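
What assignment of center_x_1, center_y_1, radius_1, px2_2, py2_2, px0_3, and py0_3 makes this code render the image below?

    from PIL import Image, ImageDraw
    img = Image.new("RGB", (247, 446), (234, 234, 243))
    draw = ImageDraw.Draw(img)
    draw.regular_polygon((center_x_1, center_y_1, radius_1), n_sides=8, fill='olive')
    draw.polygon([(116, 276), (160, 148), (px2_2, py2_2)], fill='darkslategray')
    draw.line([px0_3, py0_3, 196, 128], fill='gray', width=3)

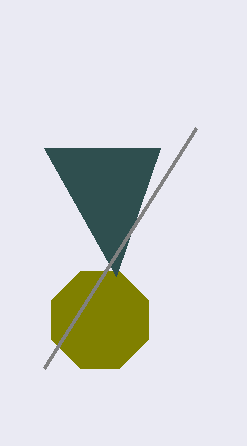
center_x_1 = 100, center_y_1 = 320, radius_1 = 52, px2_2 = 44, py2_2 = 148, px0_3 = 44, py0_3 = 368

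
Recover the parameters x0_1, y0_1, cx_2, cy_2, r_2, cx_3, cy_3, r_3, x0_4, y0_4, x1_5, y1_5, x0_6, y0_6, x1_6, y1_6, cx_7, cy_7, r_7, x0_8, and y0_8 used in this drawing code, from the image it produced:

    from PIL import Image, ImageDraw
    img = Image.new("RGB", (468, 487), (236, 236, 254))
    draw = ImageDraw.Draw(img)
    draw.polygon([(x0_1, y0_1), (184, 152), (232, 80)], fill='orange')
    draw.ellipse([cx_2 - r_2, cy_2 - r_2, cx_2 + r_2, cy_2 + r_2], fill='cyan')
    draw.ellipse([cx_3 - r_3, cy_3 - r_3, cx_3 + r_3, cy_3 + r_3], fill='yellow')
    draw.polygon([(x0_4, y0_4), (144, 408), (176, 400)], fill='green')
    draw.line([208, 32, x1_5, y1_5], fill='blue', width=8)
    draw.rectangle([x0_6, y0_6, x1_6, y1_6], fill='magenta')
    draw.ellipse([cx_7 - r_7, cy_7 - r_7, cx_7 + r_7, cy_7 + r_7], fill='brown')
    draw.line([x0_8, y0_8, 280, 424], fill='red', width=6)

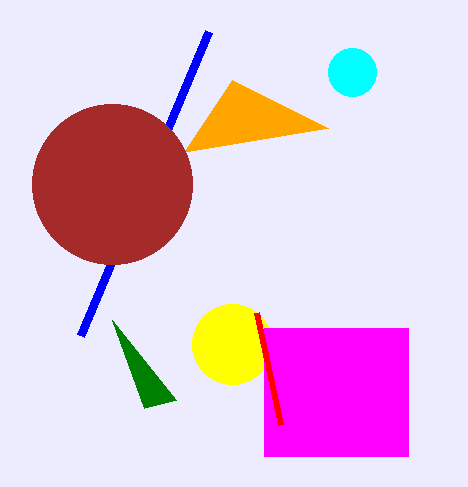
x0_1 = 328, y0_1 = 128, cx_2 = 352, cy_2 = 72, r_2 = 24, cx_3 = 232, cy_3 = 344, r_3 = 40, x0_4 = 112, y0_4 = 320, x1_5 = 80, y1_5 = 336, x0_6 = 264, y0_6 = 328, x1_6 = 408, y1_6 = 456, cx_7 = 112, cy_7 = 184, r_7 = 80, x0_8 = 256, y0_8 = 312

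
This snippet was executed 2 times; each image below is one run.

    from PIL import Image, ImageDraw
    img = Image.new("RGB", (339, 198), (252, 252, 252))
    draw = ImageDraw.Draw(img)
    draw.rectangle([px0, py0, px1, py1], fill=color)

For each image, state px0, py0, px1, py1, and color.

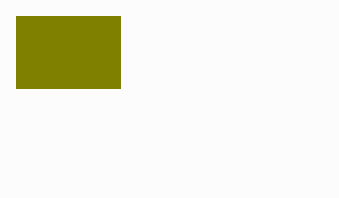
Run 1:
px0 = 16, py0 = 16, px1 = 120, py1 = 88, color = 'olive'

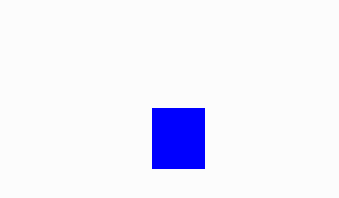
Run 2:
px0 = 152, py0 = 108, px1 = 204, py1 = 168, color = 'blue'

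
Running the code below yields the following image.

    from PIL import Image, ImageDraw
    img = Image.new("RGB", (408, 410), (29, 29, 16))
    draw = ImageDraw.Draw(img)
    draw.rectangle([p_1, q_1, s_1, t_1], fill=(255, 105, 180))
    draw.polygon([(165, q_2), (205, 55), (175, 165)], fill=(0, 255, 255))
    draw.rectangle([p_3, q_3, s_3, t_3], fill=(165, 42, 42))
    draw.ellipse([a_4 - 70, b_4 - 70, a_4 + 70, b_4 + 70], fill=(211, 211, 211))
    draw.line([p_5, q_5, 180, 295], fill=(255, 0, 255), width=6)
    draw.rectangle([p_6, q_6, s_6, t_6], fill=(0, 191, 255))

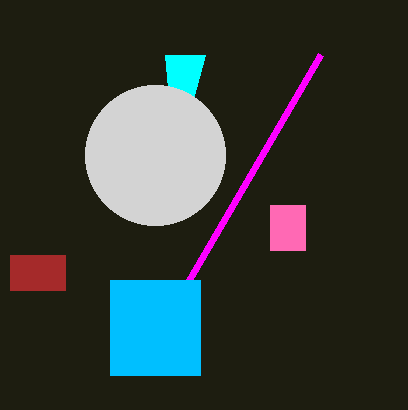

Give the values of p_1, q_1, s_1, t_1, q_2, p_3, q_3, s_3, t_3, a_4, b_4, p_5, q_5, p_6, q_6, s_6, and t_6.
p_1 = 270
q_1 = 205
s_1 = 305
t_1 = 250
q_2 = 55
p_3 = 10
q_3 = 255
s_3 = 65
t_3 = 290
a_4 = 155
b_4 = 155
p_5 = 320
q_5 = 55
p_6 = 110
q_6 = 280
s_6 = 200
t_6 = 375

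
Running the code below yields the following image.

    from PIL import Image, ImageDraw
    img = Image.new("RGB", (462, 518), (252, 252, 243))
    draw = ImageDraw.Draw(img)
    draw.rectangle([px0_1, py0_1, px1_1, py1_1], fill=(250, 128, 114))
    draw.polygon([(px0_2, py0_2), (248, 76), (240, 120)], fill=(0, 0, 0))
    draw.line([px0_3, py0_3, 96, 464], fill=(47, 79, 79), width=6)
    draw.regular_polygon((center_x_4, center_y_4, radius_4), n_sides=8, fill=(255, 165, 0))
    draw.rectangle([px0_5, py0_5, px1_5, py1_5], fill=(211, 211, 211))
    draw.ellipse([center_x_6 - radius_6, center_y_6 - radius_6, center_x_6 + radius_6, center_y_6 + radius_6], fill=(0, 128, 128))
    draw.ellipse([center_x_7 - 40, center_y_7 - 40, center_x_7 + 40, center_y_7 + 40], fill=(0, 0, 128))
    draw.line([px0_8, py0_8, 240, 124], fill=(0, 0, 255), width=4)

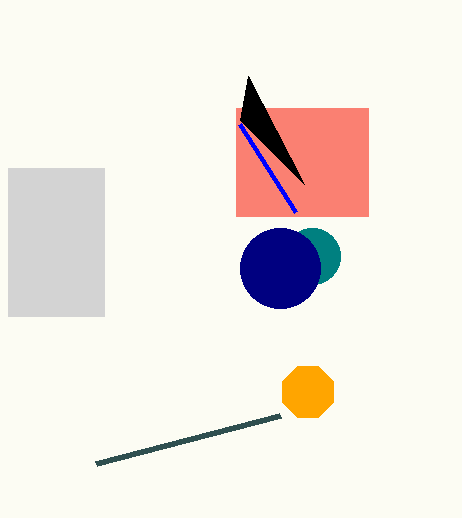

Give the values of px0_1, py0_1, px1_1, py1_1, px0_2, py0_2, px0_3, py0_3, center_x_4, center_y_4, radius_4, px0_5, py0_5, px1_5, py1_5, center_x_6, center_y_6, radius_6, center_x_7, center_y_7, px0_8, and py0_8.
px0_1 = 236
py0_1 = 108
px1_1 = 368
py1_1 = 216
px0_2 = 304
py0_2 = 184
px0_3 = 280
py0_3 = 416
center_x_4 = 308
center_y_4 = 392
radius_4 = 28
px0_5 = 8
py0_5 = 168
px1_5 = 104
py1_5 = 316
center_x_6 = 312
center_y_6 = 256
radius_6 = 28
center_x_7 = 280
center_y_7 = 268
px0_8 = 296
py0_8 = 212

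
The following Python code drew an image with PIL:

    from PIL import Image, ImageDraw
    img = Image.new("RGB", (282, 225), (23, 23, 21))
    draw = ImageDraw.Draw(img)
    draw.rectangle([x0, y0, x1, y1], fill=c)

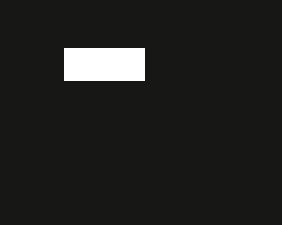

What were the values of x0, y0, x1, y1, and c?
x0 = 64, y0 = 48, x1 = 144, y1 = 80, c = 'white'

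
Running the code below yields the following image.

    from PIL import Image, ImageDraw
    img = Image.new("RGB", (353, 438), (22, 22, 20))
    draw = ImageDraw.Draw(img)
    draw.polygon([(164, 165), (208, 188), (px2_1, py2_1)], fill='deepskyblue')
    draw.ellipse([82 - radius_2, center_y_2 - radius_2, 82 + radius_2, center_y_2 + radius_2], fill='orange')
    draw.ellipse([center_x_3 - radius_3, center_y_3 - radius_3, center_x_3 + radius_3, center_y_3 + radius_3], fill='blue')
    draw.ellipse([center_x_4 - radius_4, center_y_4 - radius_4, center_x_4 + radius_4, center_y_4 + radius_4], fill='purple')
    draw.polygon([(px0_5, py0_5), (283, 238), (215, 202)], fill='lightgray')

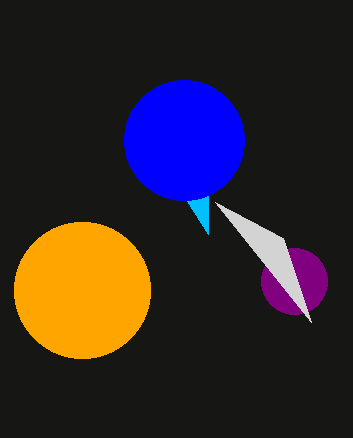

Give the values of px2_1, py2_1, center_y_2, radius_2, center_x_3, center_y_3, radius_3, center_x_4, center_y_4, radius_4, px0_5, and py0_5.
px2_1 = 208
py2_1 = 234
center_y_2 = 290
radius_2 = 68
center_x_3 = 184
center_y_3 = 140
radius_3 = 60
center_x_4 = 294
center_y_4 = 281
radius_4 = 33
px0_5 = 311
py0_5 = 322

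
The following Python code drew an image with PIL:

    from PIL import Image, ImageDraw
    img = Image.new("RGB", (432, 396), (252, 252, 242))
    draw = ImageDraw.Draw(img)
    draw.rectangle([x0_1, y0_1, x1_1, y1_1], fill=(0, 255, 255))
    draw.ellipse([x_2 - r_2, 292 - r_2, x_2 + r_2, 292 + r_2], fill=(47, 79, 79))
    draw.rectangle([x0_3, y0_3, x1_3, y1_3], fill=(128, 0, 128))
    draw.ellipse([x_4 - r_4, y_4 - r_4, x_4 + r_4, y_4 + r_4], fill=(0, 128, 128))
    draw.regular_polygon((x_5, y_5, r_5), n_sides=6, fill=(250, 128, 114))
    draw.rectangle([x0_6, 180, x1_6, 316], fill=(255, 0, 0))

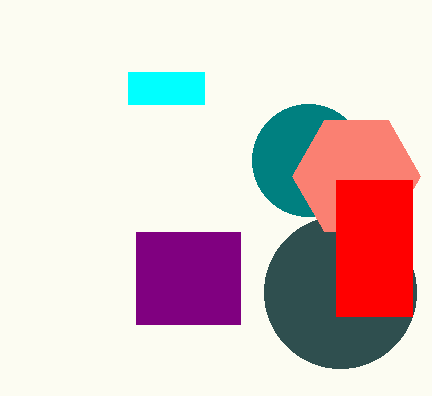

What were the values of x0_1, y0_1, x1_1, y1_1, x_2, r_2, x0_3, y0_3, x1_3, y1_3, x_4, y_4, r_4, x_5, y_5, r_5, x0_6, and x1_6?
x0_1 = 128
y0_1 = 72
x1_1 = 204
y1_1 = 104
x_2 = 340
r_2 = 76
x0_3 = 136
y0_3 = 232
x1_3 = 240
y1_3 = 324
x_4 = 308
y_4 = 160
r_4 = 56
x_5 = 356
y_5 = 176
r_5 = 64
x0_6 = 336
x1_6 = 412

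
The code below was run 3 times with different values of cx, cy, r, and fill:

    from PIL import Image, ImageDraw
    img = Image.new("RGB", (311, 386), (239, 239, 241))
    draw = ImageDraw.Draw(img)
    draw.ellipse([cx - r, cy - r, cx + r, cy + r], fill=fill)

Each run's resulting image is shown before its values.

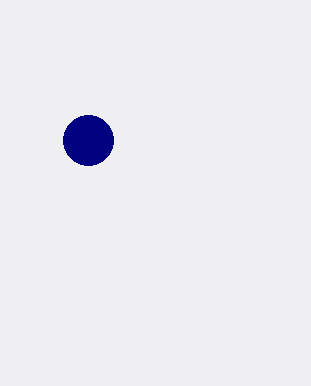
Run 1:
cx = 88; cy = 140; r = 25; fill = 'navy'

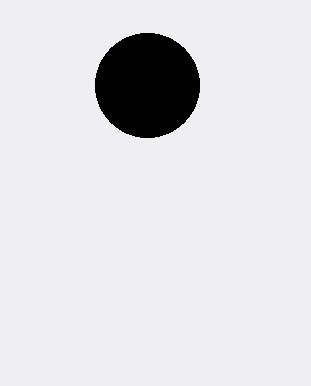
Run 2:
cx = 147; cy = 85; r = 52; fill = 'black'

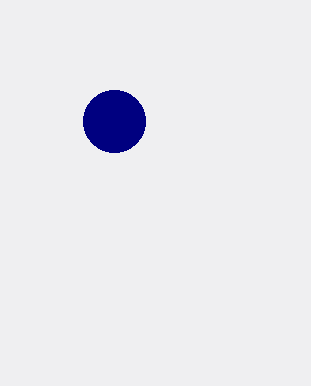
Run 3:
cx = 114; cy = 121; r = 31; fill = 'navy'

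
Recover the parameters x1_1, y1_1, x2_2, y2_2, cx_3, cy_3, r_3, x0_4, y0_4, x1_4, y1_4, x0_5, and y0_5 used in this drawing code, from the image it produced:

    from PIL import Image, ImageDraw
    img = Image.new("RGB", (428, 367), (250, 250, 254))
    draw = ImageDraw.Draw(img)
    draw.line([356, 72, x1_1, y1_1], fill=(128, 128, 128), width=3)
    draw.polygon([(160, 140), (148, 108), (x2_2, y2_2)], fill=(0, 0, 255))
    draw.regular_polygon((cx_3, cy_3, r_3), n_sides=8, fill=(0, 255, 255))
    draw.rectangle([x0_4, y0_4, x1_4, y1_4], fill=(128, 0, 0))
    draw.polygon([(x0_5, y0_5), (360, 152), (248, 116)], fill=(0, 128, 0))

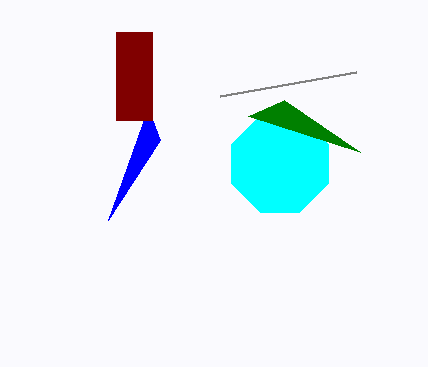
x1_1 = 220, y1_1 = 96, x2_2 = 108, y2_2 = 220, cx_3 = 280, cy_3 = 164, r_3 = 52, x0_4 = 116, y0_4 = 32, x1_4 = 152, y1_4 = 120, x0_5 = 284, y0_5 = 100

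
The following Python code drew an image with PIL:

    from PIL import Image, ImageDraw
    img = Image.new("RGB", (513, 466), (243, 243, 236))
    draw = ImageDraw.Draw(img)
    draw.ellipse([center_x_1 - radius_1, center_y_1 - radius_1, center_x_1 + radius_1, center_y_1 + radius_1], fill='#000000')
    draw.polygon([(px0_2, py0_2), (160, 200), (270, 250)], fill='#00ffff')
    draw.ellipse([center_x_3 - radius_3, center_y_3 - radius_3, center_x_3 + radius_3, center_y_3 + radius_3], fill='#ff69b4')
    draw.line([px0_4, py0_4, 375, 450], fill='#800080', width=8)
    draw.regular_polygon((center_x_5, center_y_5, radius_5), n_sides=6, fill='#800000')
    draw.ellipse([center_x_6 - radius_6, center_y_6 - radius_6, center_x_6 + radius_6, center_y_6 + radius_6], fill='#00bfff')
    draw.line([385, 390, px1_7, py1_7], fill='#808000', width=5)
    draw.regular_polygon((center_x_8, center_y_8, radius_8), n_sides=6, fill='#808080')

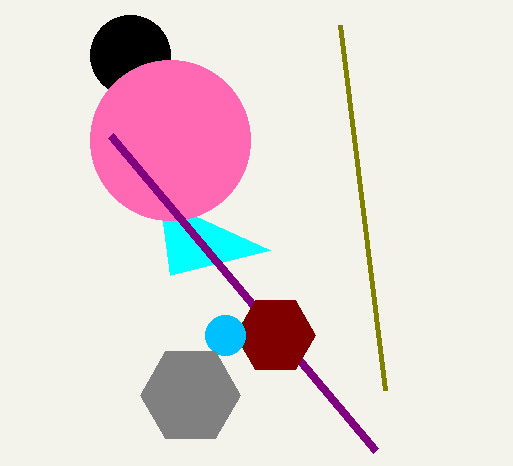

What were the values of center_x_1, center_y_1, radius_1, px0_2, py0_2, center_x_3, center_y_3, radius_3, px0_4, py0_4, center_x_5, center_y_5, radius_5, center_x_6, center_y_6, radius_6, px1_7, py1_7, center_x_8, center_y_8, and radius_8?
center_x_1 = 130; center_y_1 = 55; radius_1 = 40; px0_2 = 170; py0_2 = 275; center_x_3 = 170; center_y_3 = 140; radius_3 = 80; px0_4 = 110; py0_4 = 135; center_x_5 = 275; center_y_5 = 335; radius_5 = 40; center_x_6 = 225; center_y_6 = 335; radius_6 = 20; px1_7 = 340; py1_7 = 25; center_x_8 = 190; center_y_8 = 395; radius_8 = 50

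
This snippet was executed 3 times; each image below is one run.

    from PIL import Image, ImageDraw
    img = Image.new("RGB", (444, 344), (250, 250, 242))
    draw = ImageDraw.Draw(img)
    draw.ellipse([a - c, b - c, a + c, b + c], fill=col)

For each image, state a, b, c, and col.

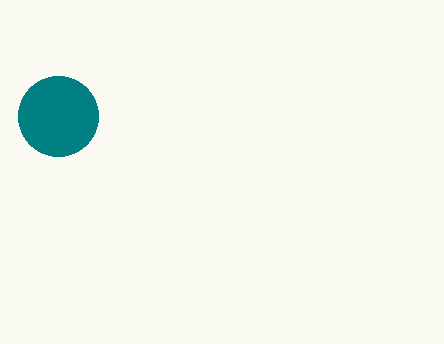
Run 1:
a = 58
b = 116
c = 40
col = 'teal'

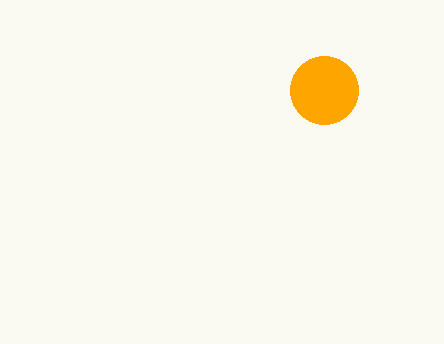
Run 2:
a = 324, b = 90, c = 34, col = 'orange'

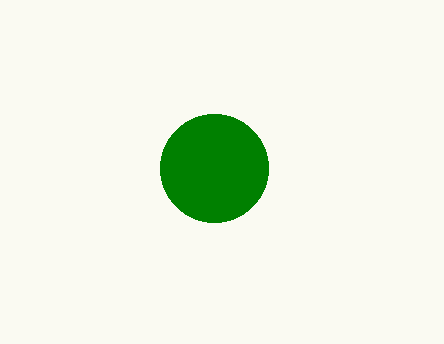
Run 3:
a = 214, b = 168, c = 54, col = 'green'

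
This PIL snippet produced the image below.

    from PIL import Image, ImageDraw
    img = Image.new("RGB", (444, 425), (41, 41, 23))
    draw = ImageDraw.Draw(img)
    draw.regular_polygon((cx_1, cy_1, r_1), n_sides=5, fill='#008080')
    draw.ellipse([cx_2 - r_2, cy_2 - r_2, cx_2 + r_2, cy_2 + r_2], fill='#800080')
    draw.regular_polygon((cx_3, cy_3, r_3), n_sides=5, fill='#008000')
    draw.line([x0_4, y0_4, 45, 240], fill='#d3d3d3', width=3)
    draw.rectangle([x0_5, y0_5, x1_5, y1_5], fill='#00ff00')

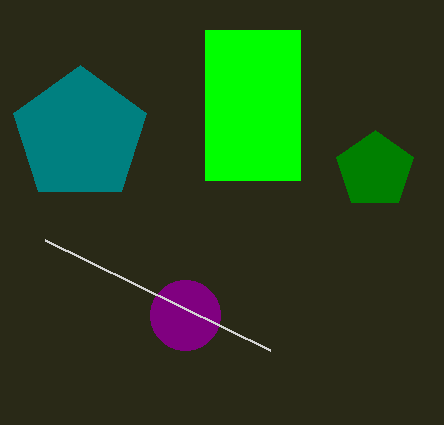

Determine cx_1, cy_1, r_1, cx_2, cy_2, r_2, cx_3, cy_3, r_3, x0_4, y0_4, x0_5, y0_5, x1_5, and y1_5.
cx_1 = 80
cy_1 = 135
r_1 = 70
cx_2 = 185
cy_2 = 315
r_2 = 35
cx_3 = 375
cy_3 = 170
r_3 = 40
x0_4 = 270
y0_4 = 350
x0_5 = 205
y0_5 = 30
x1_5 = 300
y1_5 = 180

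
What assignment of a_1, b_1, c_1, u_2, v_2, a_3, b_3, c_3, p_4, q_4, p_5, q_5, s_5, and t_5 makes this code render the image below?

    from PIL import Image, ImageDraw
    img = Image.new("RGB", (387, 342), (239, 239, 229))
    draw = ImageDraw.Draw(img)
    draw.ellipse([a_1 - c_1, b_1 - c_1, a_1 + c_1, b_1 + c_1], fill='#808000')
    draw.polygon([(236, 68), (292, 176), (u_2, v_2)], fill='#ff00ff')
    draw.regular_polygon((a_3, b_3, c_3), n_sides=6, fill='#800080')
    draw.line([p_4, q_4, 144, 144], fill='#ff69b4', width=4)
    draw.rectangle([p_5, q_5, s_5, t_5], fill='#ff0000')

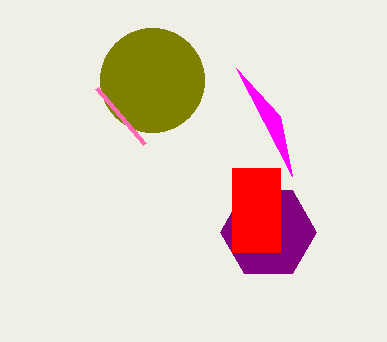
a_1 = 152
b_1 = 80
c_1 = 52
u_2 = 280
v_2 = 116
a_3 = 268
b_3 = 232
c_3 = 48
p_4 = 96
q_4 = 88
p_5 = 232
q_5 = 168
s_5 = 280
t_5 = 252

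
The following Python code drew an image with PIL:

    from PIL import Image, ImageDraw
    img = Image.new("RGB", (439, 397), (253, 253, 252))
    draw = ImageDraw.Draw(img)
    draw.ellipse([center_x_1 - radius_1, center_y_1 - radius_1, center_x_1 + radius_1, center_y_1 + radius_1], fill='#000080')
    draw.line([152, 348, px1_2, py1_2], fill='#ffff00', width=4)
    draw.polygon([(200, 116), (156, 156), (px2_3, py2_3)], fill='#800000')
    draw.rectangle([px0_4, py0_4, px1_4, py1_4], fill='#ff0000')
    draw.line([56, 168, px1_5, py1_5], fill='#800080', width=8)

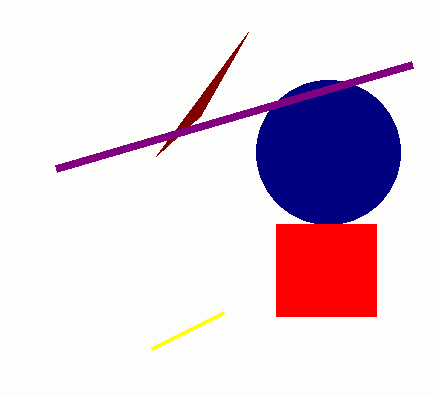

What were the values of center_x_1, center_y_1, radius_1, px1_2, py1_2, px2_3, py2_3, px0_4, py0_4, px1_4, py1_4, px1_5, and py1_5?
center_x_1 = 328; center_y_1 = 152; radius_1 = 72; px1_2 = 224; py1_2 = 312; px2_3 = 248; py2_3 = 32; px0_4 = 276; py0_4 = 224; px1_4 = 376; py1_4 = 316; px1_5 = 412; py1_5 = 64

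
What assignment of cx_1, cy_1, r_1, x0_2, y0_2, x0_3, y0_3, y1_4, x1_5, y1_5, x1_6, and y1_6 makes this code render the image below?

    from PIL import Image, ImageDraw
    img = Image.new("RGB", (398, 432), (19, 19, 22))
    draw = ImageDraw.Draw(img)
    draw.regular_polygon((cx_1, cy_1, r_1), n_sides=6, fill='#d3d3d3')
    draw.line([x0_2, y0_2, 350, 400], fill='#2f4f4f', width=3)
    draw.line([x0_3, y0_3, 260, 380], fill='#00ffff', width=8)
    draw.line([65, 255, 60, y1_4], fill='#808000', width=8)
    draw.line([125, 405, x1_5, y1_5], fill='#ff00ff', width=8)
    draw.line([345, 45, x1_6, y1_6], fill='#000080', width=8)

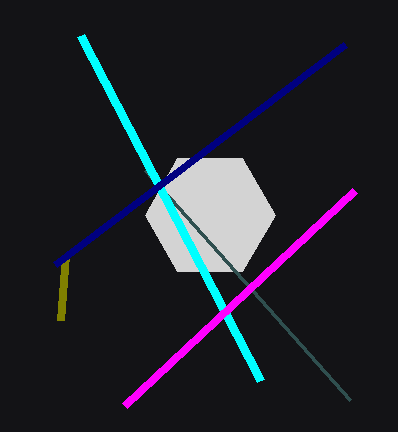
cx_1 = 210, cy_1 = 215, r_1 = 65, x0_2 = 145, y0_2 = 170, x0_3 = 80, y0_3 = 35, y1_4 = 320, x1_5 = 355, y1_5 = 190, x1_6 = 55, y1_6 = 265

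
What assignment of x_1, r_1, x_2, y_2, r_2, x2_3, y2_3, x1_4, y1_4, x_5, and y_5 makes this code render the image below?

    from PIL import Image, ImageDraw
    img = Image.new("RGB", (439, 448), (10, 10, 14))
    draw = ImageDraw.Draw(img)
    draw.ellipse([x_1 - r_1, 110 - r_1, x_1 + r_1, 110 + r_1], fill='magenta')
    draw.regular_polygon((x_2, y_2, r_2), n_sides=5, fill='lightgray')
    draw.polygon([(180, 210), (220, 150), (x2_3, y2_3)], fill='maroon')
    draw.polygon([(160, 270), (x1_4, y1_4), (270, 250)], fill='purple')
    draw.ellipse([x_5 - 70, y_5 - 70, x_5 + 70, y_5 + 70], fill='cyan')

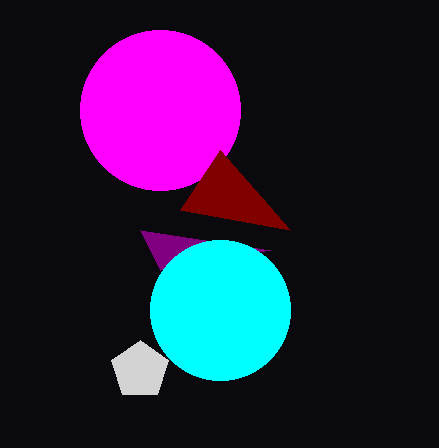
x_1 = 160, r_1 = 80, x_2 = 140, y_2 = 370, r_2 = 30, x2_3 = 290, y2_3 = 230, x1_4 = 140, y1_4 = 230, x_5 = 220, y_5 = 310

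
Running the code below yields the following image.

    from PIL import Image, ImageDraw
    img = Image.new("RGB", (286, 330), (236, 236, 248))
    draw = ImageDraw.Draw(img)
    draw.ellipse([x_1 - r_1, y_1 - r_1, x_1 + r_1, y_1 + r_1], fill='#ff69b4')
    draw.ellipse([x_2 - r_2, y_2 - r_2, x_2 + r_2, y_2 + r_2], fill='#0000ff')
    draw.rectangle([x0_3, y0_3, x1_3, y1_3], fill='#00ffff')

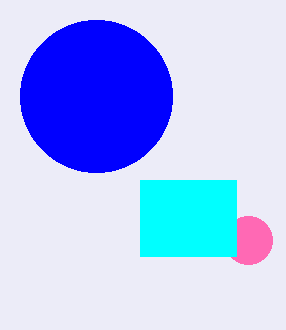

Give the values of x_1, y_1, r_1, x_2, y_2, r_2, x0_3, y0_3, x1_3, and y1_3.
x_1 = 248, y_1 = 240, r_1 = 24, x_2 = 96, y_2 = 96, r_2 = 76, x0_3 = 140, y0_3 = 180, x1_3 = 236, y1_3 = 256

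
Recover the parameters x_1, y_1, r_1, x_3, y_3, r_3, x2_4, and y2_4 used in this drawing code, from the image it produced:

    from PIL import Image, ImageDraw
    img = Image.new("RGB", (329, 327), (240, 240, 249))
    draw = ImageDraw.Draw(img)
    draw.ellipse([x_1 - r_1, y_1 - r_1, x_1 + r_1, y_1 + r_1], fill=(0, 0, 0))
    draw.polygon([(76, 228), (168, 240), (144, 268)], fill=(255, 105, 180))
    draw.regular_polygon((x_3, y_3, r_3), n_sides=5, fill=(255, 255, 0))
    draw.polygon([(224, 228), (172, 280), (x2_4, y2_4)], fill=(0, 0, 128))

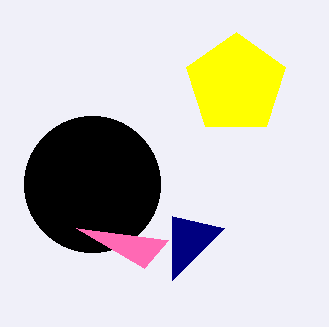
x_1 = 92, y_1 = 184, r_1 = 68, x_3 = 236, y_3 = 84, r_3 = 52, x2_4 = 172, y2_4 = 216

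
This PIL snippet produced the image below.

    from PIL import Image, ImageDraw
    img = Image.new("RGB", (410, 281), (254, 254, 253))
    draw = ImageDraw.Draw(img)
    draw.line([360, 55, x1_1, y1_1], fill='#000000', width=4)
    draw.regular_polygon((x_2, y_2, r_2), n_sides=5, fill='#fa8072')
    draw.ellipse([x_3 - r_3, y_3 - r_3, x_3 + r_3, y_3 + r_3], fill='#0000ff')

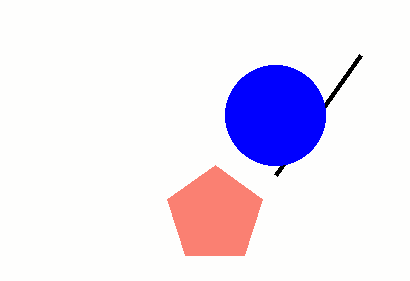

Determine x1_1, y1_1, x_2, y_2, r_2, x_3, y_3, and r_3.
x1_1 = 275, y1_1 = 175, x_2 = 215, y_2 = 215, r_2 = 50, x_3 = 275, y_3 = 115, r_3 = 50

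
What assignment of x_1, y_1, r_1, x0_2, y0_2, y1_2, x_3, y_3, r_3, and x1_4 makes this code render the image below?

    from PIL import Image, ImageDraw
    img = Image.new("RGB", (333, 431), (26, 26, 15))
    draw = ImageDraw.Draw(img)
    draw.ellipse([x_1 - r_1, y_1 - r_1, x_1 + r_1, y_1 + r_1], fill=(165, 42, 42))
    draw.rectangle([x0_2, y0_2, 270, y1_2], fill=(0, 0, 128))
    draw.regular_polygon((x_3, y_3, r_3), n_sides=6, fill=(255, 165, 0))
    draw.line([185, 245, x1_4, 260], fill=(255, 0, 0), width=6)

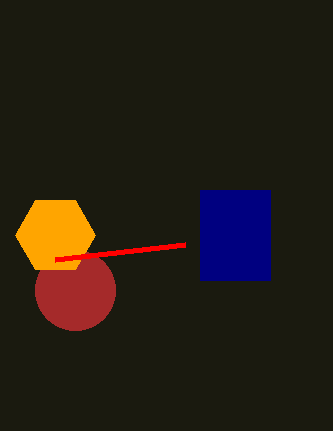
x_1 = 75
y_1 = 290
r_1 = 40
x0_2 = 200
y0_2 = 190
y1_2 = 280
x_3 = 55
y_3 = 235
r_3 = 40
x1_4 = 55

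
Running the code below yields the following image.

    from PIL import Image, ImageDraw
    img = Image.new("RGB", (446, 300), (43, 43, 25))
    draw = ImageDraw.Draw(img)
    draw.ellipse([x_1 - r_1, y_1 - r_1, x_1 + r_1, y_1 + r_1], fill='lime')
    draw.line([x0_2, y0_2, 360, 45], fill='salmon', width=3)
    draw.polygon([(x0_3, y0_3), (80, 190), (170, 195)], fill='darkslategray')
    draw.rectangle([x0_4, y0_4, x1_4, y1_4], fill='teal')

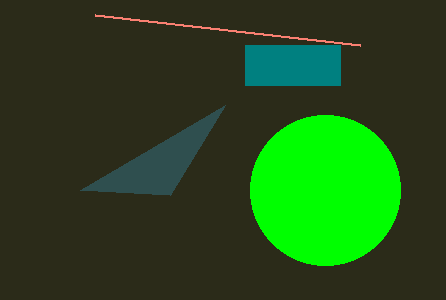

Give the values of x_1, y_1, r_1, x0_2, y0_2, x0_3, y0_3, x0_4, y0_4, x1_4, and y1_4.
x_1 = 325, y_1 = 190, r_1 = 75, x0_2 = 95, y0_2 = 15, x0_3 = 225, y0_3 = 105, x0_4 = 245, y0_4 = 45, x1_4 = 340, y1_4 = 85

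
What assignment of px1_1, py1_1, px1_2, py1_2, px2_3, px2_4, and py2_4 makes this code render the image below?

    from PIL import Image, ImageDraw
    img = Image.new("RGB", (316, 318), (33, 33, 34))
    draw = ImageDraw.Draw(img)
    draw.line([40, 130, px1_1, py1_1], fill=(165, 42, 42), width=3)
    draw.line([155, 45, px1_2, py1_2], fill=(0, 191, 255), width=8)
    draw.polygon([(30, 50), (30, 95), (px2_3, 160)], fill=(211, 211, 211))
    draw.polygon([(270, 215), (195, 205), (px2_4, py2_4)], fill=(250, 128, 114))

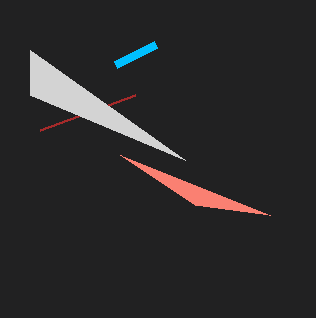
px1_1 = 135; py1_1 = 95; px1_2 = 115; py1_2 = 65; px2_3 = 185; px2_4 = 120; py2_4 = 155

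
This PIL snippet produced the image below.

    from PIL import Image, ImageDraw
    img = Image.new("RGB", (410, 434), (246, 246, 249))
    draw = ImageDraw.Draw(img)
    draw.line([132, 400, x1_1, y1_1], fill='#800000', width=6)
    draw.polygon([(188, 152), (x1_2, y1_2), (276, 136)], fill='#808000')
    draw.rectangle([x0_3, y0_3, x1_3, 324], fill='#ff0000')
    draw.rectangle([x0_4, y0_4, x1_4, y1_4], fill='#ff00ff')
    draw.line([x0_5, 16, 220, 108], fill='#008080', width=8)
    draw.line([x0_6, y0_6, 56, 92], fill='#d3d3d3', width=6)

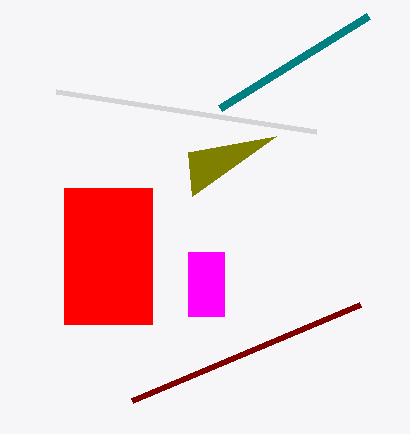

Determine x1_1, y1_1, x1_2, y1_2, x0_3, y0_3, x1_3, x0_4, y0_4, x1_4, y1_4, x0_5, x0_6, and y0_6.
x1_1 = 360
y1_1 = 304
x1_2 = 192
y1_2 = 196
x0_3 = 64
y0_3 = 188
x1_3 = 152
x0_4 = 188
y0_4 = 252
x1_4 = 224
y1_4 = 316
x0_5 = 368
x0_6 = 316
y0_6 = 132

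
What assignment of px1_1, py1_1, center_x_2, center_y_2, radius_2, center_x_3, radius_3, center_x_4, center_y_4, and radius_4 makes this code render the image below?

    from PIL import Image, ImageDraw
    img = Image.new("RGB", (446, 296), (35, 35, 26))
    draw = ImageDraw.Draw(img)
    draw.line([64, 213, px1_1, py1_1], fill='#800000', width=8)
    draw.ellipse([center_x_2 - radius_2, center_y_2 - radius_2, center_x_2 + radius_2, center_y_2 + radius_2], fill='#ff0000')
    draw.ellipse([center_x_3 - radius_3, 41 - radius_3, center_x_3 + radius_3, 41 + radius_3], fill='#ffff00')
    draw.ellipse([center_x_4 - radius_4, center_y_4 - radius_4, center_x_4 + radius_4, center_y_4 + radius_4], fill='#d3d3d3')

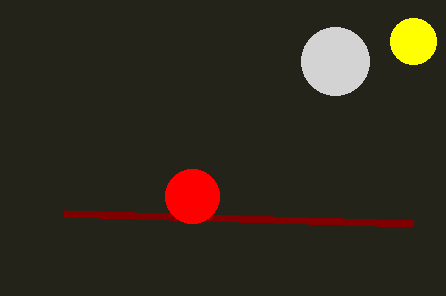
px1_1 = 413; py1_1 = 223; center_x_2 = 192; center_y_2 = 196; radius_2 = 27; center_x_3 = 413; radius_3 = 23; center_x_4 = 335; center_y_4 = 61; radius_4 = 34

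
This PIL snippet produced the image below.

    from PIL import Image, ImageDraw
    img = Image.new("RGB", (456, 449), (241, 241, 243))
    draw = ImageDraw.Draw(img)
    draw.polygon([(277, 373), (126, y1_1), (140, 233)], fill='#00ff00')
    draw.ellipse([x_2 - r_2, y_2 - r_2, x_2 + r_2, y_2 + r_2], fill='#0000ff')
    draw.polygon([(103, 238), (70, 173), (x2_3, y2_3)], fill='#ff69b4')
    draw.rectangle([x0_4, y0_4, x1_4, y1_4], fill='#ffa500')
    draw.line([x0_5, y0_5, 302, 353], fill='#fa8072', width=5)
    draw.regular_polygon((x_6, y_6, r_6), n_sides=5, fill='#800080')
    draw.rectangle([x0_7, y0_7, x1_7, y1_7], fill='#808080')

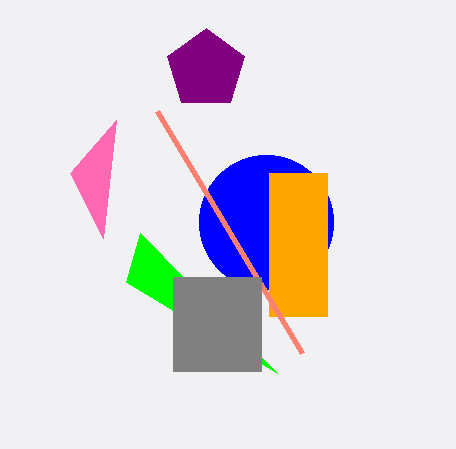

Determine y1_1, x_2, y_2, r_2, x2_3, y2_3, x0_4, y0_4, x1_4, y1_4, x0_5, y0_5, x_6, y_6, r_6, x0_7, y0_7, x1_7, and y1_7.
y1_1 = 282, x_2 = 266, y_2 = 222, r_2 = 67, x2_3 = 116, y2_3 = 120, x0_4 = 269, y0_4 = 173, x1_4 = 327, y1_4 = 316, x0_5 = 157, y0_5 = 111, x_6 = 206, y_6 = 69, r_6 = 41, x0_7 = 173, y0_7 = 277, x1_7 = 261, y1_7 = 371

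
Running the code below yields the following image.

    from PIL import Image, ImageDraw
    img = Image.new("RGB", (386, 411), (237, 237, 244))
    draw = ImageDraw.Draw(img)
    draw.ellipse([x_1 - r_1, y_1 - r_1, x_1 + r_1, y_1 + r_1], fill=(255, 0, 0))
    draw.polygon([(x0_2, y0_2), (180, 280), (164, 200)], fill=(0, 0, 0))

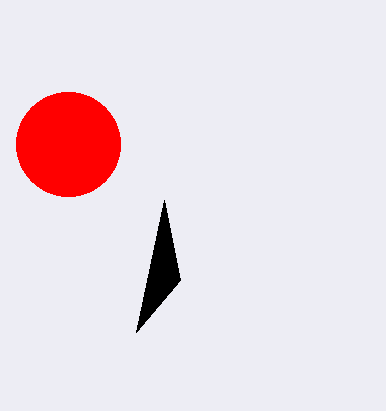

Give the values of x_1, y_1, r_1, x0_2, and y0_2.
x_1 = 68; y_1 = 144; r_1 = 52; x0_2 = 136; y0_2 = 332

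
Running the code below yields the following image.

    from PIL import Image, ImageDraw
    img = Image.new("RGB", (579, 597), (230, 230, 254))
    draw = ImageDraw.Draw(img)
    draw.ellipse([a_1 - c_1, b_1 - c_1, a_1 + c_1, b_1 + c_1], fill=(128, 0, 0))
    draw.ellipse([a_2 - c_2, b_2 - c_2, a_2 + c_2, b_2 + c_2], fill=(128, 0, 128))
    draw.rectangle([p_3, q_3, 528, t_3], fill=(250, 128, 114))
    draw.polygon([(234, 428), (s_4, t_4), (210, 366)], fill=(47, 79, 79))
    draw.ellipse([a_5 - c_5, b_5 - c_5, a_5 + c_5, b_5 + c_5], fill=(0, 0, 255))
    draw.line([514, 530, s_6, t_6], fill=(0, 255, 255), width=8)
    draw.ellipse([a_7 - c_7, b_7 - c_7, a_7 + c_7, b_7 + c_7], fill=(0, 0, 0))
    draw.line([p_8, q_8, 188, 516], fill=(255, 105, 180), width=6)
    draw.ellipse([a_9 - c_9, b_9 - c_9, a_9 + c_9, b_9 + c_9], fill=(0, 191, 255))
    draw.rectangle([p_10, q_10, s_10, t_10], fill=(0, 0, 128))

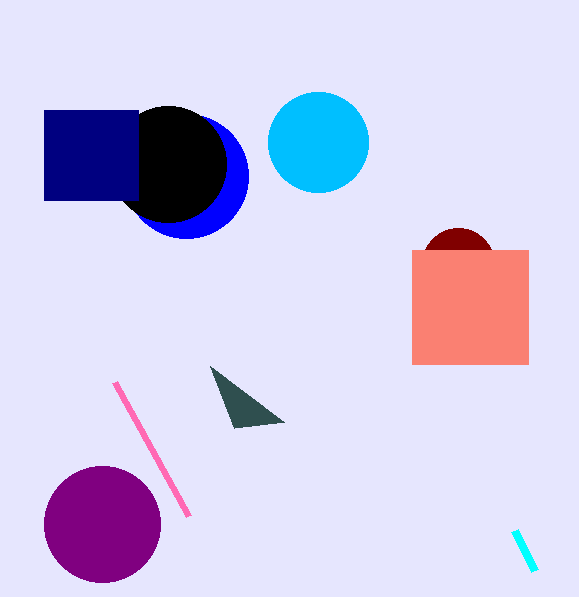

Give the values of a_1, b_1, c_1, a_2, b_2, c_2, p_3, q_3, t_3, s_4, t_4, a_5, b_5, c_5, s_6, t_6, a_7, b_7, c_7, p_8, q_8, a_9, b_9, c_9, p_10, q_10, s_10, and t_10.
a_1 = 458; b_1 = 264; c_1 = 36; a_2 = 102; b_2 = 524; c_2 = 58; p_3 = 412; q_3 = 250; t_3 = 364; s_4 = 284; t_4 = 422; a_5 = 186; b_5 = 176; c_5 = 62; s_6 = 534; t_6 = 570; a_7 = 168; b_7 = 164; c_7 = 58; p_8 = 114; q_8 = 382; a_9 = 318; b_9 = 142; c_9 = 50; p_10 = 44; q_10 = 110; s_10 = 138; t_10 = 200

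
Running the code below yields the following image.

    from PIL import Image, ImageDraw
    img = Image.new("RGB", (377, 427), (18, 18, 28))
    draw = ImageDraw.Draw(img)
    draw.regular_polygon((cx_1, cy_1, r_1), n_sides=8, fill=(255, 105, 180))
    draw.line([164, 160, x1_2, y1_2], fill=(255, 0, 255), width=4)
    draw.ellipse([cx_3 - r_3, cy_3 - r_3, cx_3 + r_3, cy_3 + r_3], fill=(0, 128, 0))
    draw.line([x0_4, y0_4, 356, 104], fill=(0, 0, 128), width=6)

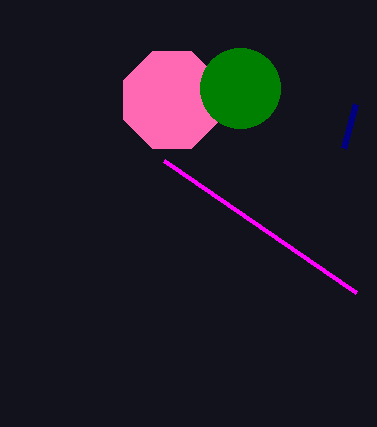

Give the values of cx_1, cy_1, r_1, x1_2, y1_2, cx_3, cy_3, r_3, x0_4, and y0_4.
cx_1 = 172
cy_1 = 100
r_1 = 52
x1_2 = 356
y1_2 = 292
cx_3 = 240
cy_3 = 88
r_3 = 40
x0_4 = 344
y0_4 = 148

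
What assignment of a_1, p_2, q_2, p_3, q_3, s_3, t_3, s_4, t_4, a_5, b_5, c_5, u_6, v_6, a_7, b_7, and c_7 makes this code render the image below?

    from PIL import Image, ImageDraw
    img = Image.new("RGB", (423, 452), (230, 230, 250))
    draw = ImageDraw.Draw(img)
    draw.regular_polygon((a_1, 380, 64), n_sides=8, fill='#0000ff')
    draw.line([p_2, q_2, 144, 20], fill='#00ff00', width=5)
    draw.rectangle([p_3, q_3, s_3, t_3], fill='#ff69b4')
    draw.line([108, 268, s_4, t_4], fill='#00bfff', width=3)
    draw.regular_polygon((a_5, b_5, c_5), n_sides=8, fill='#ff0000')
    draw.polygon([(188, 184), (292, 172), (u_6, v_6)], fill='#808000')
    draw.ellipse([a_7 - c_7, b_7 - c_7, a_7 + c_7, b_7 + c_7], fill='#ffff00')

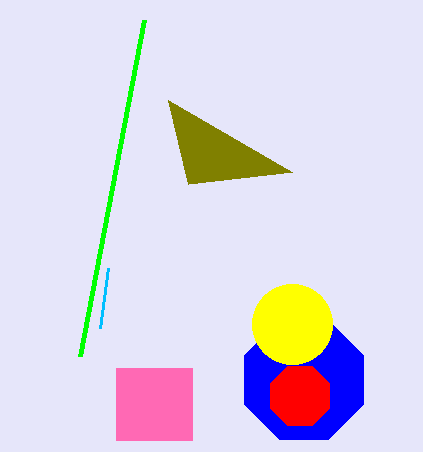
a_1 = 304, p_2 = 80, q_2 = 356, p_3 = 116, q_3 = 368, s_3 = 192, t_3 = 440, s_4 = 100, t_4 = 328, a_5 = 300, b_5 = 396, c_5 = 32, u_6 = 168, v_6 = 100, a_7 = 292, b_7 = 324, c_7 = 40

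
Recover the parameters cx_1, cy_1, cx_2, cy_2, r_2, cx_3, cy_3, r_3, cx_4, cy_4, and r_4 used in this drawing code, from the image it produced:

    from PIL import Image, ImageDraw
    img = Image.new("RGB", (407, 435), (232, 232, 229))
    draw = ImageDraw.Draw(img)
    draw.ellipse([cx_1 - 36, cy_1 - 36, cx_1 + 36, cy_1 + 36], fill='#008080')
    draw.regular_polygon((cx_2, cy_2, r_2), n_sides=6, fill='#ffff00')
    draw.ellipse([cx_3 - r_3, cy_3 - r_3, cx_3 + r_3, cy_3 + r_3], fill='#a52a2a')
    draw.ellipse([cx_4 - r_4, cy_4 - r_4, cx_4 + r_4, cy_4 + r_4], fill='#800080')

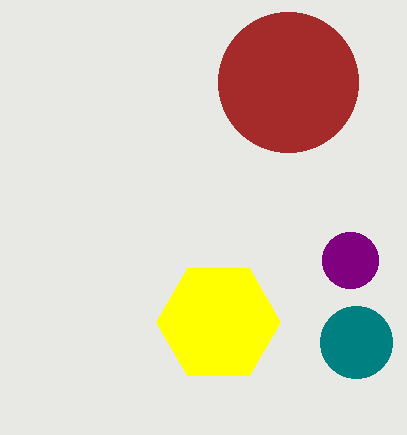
cx_1 = 356
cy_1 = 342
cx_2 = 218
cy_2 = 322
r_2 = 62
cx_3 = 288
cy_3 = 82
r_3 = 70
cx_4 = 350
cy_4 = 260
r_4 = 28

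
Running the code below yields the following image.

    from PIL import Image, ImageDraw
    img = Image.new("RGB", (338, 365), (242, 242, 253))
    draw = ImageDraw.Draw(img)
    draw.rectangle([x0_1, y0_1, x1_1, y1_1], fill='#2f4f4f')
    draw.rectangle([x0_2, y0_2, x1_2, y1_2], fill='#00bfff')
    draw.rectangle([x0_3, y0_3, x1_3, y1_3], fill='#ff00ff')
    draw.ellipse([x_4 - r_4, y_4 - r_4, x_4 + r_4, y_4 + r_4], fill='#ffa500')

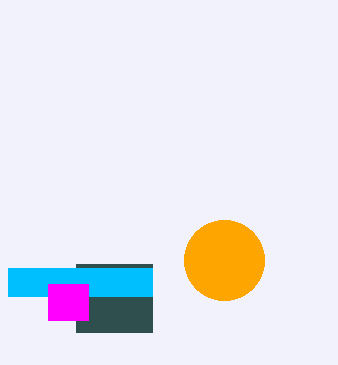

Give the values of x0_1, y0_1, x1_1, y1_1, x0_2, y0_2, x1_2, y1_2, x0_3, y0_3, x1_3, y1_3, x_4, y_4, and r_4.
x0_1 = 76; y0_1 = 264; x1_1 = 152; y1_1 = 332; x0_2 = 8; y0_2 = 268; x1_2 = 152; y1_2 = 296; x0_3 = 48; y0_3 = 284; x1_3 = 88; y1_3 = 320; x_4 = 224; y_4 = 260; r_4 = 40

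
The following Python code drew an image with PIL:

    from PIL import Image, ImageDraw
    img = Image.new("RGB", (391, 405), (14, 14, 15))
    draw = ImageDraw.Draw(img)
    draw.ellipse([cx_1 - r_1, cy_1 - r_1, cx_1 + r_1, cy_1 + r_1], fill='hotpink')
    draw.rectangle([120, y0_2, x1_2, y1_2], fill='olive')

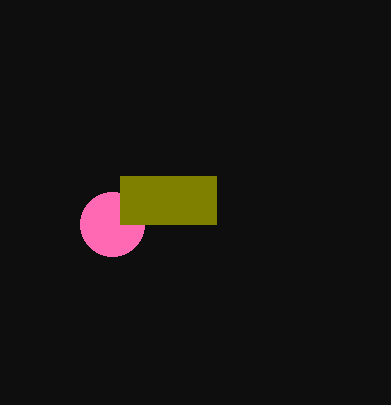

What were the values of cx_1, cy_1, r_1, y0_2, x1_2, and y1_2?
cx_1 = 112, cy_1 = 224, r_1 = 32, y0_2 = 176, x1_2 = 216, y1_2 = 224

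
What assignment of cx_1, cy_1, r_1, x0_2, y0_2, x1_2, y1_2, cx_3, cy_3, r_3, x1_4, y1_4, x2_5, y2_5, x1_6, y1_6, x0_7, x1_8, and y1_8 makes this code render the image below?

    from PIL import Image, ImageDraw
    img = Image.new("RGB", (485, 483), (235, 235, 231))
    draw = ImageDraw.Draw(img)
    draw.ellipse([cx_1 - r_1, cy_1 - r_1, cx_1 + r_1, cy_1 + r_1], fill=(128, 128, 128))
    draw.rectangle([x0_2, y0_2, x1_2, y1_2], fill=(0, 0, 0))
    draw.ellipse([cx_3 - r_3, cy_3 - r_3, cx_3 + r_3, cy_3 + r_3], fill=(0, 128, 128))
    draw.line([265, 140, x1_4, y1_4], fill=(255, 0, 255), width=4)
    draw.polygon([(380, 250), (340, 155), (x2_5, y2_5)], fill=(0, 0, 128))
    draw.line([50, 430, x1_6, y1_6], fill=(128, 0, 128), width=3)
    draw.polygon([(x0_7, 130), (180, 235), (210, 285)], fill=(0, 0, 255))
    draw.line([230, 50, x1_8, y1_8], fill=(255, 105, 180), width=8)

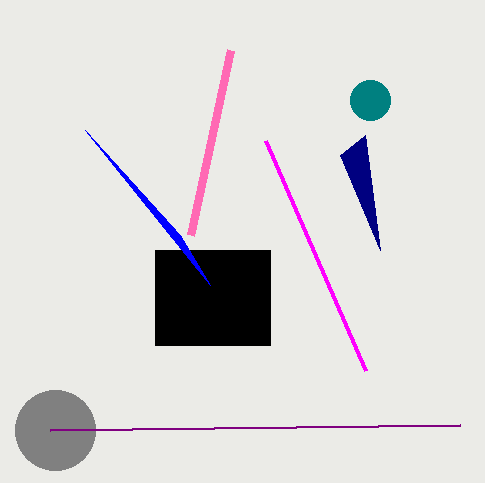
cx_1 = 55; cy_1 = 430; r_1 = 40; x0_2 = 155; y0_2 = 250; x1_2 = 270; y1_2 = 345; cx_3 = 370; cy_3 = 100; r_3 = 20; x1_4 = 365; y1_4 = 370; x2_5 = 365; y2_5 = 135; x1_6 = 460; y1_6 = 425; x0_7 = 85; x1_8 = 190; y1_8 = 235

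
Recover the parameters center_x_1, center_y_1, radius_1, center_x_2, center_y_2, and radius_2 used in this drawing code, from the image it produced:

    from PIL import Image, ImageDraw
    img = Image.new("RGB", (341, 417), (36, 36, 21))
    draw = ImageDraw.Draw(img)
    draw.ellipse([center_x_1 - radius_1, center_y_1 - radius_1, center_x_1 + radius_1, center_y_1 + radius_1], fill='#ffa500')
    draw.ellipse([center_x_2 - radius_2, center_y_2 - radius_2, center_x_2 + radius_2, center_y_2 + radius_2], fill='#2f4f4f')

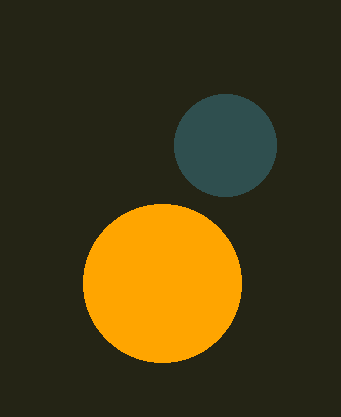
center_x_1 = 162; center_y_1 = 283; radius_1 = 79; center_x_2 = 225; center_y_2 = 145; radius_2 = 51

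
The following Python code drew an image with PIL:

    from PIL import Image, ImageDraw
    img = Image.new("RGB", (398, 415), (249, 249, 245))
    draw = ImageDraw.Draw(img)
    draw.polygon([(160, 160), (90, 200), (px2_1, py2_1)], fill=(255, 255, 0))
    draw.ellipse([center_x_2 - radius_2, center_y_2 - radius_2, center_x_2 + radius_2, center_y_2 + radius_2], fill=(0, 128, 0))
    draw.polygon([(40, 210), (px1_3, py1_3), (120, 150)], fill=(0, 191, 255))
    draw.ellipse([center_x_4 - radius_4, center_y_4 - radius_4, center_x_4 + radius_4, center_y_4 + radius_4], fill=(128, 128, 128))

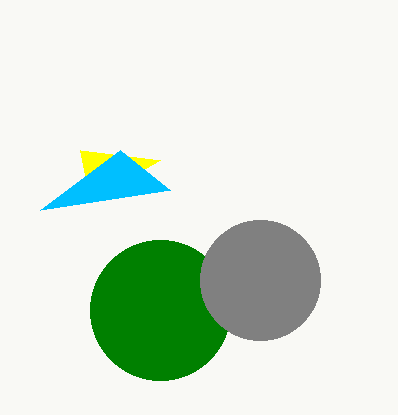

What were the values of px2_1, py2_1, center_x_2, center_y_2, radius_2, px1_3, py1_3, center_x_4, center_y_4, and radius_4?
px2_1 = 80, py2_1 = 150, center_x_2 = 160, center_y_2 = 310, radius_2 = 70, px1_3 = 170, py1_3 = 190, center_x_4 = 260, center_y_4 = 280, radius_4 = 60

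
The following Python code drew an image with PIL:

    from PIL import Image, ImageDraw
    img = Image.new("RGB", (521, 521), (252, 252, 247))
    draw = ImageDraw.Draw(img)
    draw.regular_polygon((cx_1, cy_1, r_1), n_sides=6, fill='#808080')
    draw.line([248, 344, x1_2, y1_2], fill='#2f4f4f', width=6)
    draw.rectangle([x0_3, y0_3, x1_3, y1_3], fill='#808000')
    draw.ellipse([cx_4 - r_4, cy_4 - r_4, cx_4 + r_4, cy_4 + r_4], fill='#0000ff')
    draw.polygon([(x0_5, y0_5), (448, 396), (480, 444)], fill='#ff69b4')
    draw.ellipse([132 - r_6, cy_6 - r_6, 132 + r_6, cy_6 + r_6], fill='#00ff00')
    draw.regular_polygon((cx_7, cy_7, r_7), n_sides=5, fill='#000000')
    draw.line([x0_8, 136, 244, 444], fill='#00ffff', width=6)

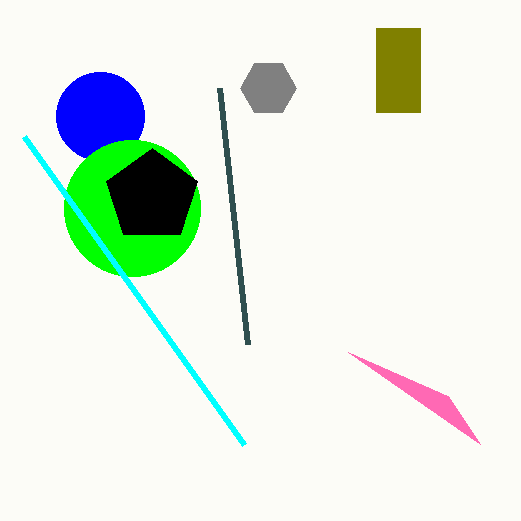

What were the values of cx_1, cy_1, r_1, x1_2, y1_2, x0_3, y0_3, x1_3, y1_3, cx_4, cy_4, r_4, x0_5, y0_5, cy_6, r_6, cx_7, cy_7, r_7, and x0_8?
cx_1 = 268, cy_1 = 88, r_1 = 28, x1_2 = 220, y1_2 = 88, x0_3 = 376, y0_3 = 28, x1_3 = 420, y1_3 = 112, cx_4 = 100, cy_4 = 116, r_4 = 44, x0_5 = 348, y0_5 = 352, cy_6 = 208, r_6 = 68, cx_7 = 152, cy_7 = 196, r_7 = 48, x0_8 = 24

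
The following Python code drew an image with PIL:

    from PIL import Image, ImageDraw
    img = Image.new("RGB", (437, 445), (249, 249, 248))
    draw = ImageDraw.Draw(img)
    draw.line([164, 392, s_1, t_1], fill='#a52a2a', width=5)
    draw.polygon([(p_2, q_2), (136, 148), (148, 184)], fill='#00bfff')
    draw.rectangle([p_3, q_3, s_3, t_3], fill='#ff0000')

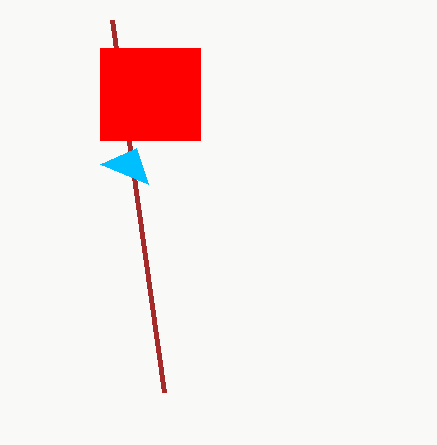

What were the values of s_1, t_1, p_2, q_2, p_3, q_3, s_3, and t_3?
s_1 = 112
t_1 = 20
p_2 = 100
q_2 = 164
p_3 = 100
q_3 = 48
s_3 = 200
t_3 = 140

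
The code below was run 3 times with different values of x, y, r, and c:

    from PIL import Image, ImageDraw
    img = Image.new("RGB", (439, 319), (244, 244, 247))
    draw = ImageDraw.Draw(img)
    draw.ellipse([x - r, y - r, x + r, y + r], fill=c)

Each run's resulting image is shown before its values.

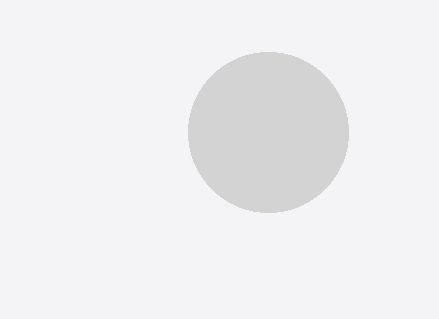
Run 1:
x = 268
y = 132
r = 80
c = 'lightgray'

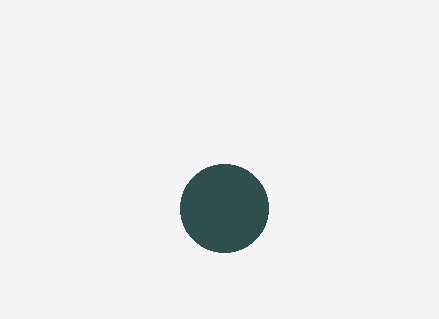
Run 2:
x = 224, y = 208, r = 44, c = 'darkslategray'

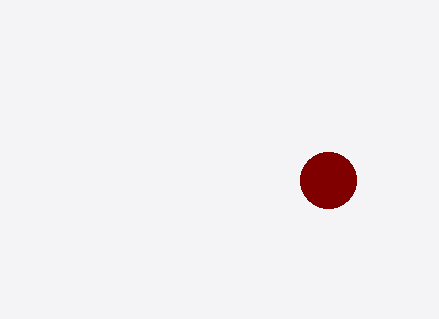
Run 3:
x = 328; y = 180; r = 28; c = 'maroon'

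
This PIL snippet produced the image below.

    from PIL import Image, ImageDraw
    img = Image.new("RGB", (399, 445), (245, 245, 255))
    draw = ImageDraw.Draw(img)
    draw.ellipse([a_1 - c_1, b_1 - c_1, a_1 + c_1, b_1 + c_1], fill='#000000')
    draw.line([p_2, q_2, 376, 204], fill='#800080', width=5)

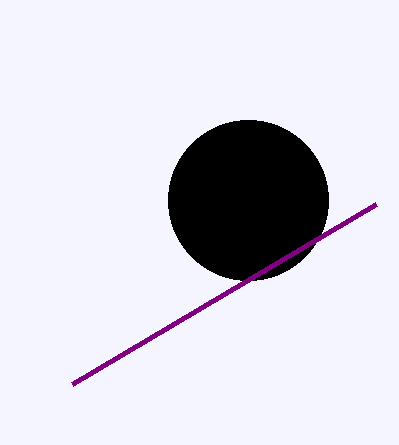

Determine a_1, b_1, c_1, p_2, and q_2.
a_1 = 248
b_1 = 200
c_1 = 80
p_2 = 72
q_2 = 384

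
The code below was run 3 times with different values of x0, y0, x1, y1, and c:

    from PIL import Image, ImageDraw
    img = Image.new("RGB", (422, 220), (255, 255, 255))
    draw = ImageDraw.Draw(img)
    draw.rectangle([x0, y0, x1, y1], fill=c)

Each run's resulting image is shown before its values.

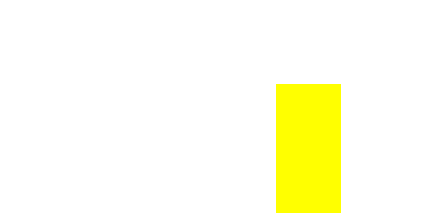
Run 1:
x0 = 276
y0 = 84
x1 = 340
y1 = 212
c = 'yellow'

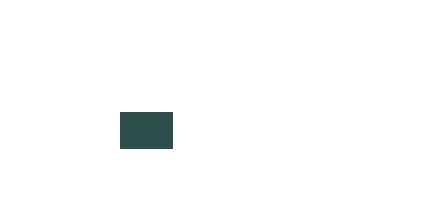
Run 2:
x0 = 120
y0 = 112
x1 = 172
y1 = 148
c = 'darkslategray'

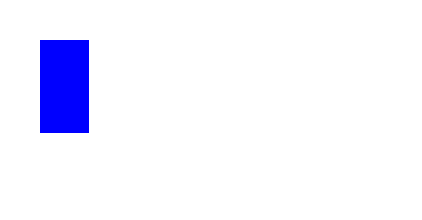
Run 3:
x0 = 40; y0 = 40; x1 = 88; y1 = 132; c = 'blue'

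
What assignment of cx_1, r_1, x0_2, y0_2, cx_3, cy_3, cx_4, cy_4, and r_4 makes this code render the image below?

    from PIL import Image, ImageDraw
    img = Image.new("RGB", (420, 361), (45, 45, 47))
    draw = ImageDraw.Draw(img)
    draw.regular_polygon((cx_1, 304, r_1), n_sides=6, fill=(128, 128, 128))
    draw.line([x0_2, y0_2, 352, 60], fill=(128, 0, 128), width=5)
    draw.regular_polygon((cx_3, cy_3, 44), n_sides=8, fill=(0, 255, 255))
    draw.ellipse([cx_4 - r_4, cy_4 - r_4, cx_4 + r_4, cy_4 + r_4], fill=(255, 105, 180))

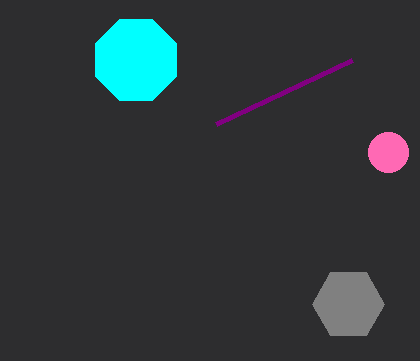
cx_1 = 348, r_1 = 36, x0_2 = 216, y0_2 = 124, cx_3 = 136, cy_3 = 60, cx_4 = 388, cy_4 = 152, r_4 = 20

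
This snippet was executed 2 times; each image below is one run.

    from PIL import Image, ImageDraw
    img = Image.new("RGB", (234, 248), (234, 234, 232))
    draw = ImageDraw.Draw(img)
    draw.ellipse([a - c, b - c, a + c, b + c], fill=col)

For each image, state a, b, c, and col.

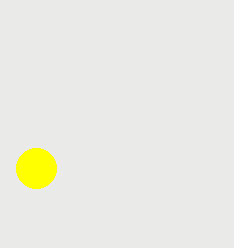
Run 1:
a = 36; b = 168; c = 20; col = 'yellow'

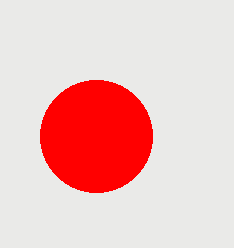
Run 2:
a = 96; b = 136; c = 56; col = 'red'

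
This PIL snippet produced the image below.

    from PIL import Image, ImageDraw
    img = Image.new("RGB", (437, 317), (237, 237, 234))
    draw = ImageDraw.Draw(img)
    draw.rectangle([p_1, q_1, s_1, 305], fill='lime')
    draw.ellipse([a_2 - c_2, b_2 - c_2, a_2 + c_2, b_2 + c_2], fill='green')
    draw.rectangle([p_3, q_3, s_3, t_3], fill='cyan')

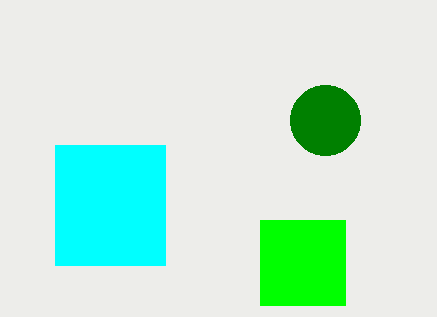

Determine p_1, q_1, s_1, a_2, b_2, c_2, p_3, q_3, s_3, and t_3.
p_1 = 260, q_1 = 220, s_1 = 345, a_2 = 325, b_2 = 120, c_2 = 35, p_3 = 55, q_3 = 145, s_3 = 165, t_3 = 265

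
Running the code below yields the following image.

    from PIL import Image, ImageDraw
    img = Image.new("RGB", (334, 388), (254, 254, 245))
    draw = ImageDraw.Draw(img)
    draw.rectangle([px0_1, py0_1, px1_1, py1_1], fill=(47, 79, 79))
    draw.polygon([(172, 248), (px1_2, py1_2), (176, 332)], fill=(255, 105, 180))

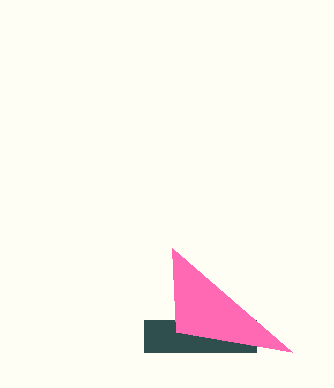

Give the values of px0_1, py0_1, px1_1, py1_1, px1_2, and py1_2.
px0_1 = 144, py0_1 = 320, px1_1 = 256, py1_1 = 352, px1_2 = 292, py1_2 = 352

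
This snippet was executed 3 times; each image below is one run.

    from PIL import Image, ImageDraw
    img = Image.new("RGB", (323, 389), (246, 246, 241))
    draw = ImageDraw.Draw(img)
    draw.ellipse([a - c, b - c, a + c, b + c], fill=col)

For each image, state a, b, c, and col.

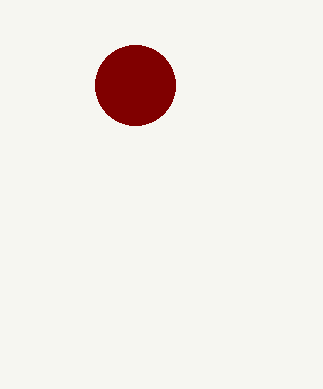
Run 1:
a = 135, b = 85, c = 40, col = 'maroon'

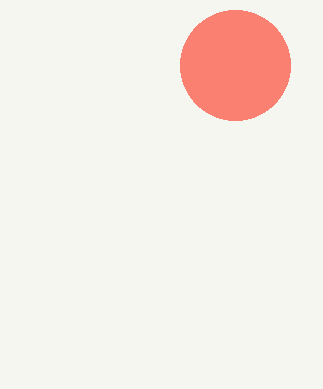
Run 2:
a = 235, b = 65, c = 55, col = 'salmon'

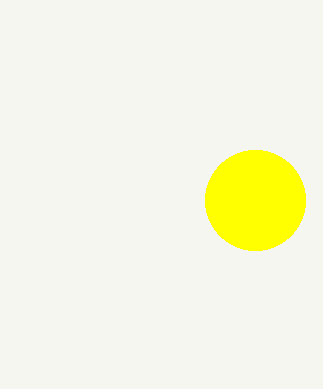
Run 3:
a = 255
b = 200
c = 50
col = 'yellow'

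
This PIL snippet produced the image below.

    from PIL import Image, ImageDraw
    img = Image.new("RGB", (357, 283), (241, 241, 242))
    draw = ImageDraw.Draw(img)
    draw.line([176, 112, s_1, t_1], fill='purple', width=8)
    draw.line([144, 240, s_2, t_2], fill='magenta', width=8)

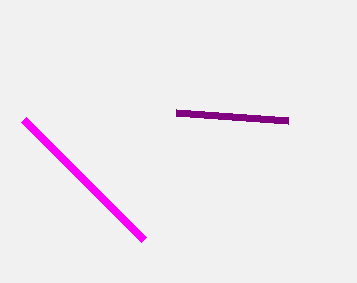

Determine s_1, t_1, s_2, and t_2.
s_1 = 288, t_1 = 120, s_2 = 24, t_2 = 120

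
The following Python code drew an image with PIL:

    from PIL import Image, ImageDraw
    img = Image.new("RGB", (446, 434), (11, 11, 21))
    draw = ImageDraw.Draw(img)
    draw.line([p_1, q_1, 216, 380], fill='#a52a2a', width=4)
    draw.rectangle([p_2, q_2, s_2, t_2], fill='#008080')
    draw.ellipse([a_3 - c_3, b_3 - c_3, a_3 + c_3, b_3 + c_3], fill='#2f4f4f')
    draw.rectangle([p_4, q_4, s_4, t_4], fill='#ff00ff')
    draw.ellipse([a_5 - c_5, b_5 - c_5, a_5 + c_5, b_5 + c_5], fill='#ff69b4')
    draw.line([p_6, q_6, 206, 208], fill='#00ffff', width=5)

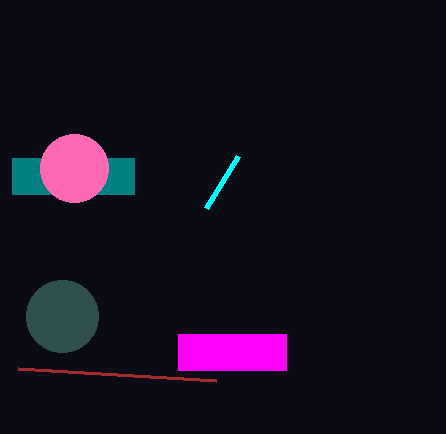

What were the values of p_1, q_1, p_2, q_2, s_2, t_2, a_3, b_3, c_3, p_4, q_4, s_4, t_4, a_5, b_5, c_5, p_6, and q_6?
p_1 = 18; q_1 = 368; p_2 = 12; q_2 = 158; s_2 = 134; t_2 = 194; a_3 = 62; b_3 = 316; c_3 = 36; p_4 = 178; q_4 = 334; s_4 = 286; t_4 = 370; a_5 = 74; b_5 = 168; c_5 = 34; p_6 = 238; q_6 = 156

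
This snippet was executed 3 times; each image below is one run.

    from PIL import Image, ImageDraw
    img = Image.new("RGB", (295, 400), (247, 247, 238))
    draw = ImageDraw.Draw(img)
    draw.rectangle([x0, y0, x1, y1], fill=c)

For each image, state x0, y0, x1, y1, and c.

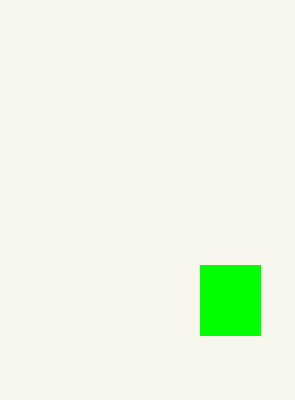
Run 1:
x0 = 200
y0 = 265
x1 = 260
y1 = 335
c = 'lime'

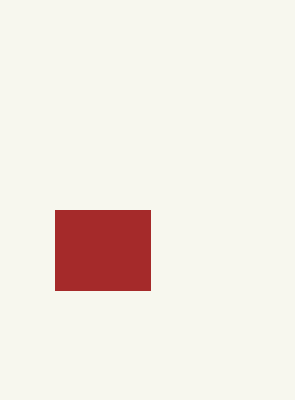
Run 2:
x0 = 55; y0 = 210; x1 = 150; y1 = 290; c = 'brown'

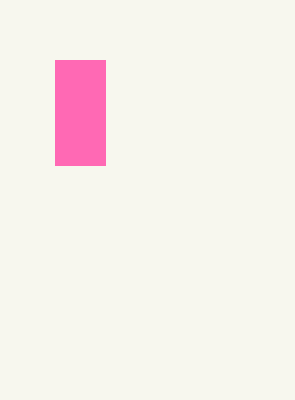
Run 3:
x0 = 55; y0 = 60; x1 = 105; y1 = 165; c = 'hotpink'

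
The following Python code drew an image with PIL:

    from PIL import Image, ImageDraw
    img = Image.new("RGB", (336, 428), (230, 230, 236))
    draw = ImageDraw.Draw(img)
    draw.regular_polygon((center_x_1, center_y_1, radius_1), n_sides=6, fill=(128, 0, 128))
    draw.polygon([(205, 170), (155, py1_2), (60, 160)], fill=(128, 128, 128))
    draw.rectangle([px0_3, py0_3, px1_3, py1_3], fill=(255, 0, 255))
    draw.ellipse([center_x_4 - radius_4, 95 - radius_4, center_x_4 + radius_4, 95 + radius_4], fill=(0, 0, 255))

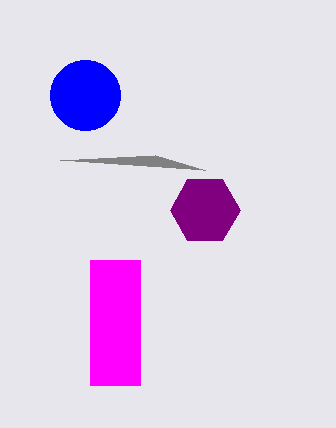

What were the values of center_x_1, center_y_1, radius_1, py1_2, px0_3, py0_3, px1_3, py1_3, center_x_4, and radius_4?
center_x_1 = 205, center_y_1 = 210, radius_1 = 35, py1_2 = 155, px0_3 = 90, py0_3 = 260, px1_3 = 140, py1_3 = 385, center_x_4 = 85, radius_4 = 35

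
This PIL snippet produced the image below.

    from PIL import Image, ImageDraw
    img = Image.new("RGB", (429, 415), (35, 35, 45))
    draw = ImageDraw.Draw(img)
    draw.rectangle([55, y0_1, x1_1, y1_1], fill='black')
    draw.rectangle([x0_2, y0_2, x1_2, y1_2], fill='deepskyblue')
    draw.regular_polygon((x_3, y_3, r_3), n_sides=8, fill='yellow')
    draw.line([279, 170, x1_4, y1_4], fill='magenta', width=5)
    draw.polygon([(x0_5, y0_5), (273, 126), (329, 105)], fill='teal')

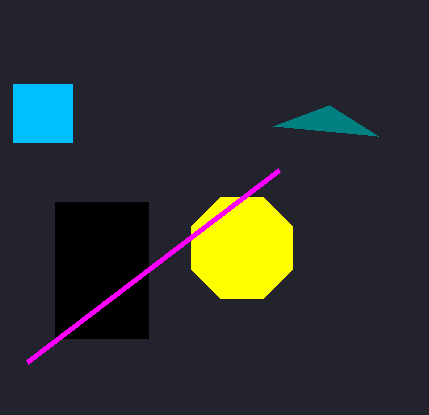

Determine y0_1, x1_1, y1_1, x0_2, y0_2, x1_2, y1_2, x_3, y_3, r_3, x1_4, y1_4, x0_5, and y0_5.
y0_1 = 202
x1_1 = 148
y1_1 = 338
x0_2 = 13
y0_2 = 84
x1_2 = 72
y1_2 = 142
x_3 = 242
y_3 = 248
r_3 = 55
x1_4 = 27
y1_4 = 362
x0_5 = 378
y0_5 = 136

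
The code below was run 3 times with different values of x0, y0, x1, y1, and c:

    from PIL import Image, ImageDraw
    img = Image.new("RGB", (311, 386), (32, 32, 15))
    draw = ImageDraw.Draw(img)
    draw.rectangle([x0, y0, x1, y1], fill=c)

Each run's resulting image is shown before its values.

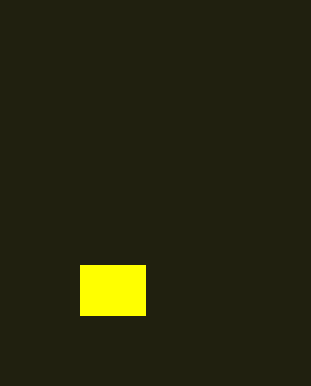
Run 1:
x0 = 80; y0 = 265; x1 = 145; y1 = 315; c = 'yellow'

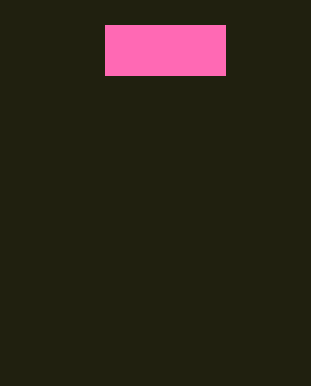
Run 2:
x0 = 105; y0 = 25; x1 = 225; y1 = 75; c = 'hotpink'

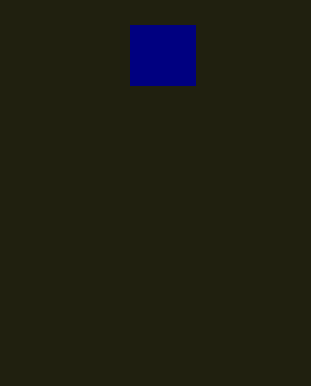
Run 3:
x0 = 130; y0 = 25; x1 = 195; y1 = 85; c = 'navy'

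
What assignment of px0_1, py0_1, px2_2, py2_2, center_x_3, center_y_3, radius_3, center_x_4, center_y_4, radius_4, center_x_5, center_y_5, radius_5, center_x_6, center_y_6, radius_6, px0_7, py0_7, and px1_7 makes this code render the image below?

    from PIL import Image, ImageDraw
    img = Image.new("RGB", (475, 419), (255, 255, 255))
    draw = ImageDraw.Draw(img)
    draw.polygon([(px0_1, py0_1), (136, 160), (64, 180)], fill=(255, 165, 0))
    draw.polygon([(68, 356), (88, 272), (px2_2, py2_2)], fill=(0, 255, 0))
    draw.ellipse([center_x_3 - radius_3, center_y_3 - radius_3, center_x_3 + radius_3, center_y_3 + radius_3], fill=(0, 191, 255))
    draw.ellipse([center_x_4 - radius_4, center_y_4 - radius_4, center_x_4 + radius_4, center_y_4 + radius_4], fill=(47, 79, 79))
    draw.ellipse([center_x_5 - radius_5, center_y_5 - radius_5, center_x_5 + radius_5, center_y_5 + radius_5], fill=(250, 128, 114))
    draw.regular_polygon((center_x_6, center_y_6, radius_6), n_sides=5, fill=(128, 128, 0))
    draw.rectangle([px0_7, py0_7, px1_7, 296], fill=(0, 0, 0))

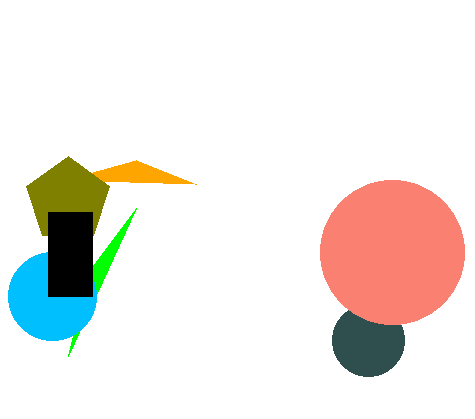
px0_1 = 196; py0_1 = 184; px2_2 = 136; py2_2 = 208; center_x_3 = 52; center_y_3 = 296; radius_3 = 44; center_x_4 = 368; center_y_4 = 340; radius_4 = 36; center_x_5 = 392; center_y_5 = 252; radius_5 = 72; center_x_6 = 68; center_y_6 = 200; radius_6 = 44; px0_7 = 48; py0_7 = 212; px1_7 = 92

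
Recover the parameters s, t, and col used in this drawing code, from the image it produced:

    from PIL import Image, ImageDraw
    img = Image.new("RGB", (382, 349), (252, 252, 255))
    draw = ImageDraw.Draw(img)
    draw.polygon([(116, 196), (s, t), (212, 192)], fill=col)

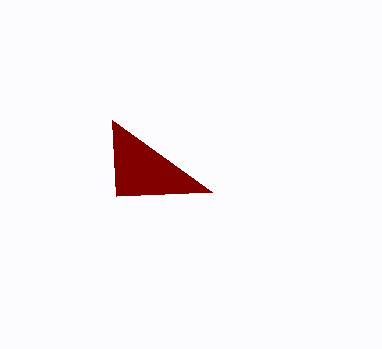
s = 112
t = 120
col = 'maroon'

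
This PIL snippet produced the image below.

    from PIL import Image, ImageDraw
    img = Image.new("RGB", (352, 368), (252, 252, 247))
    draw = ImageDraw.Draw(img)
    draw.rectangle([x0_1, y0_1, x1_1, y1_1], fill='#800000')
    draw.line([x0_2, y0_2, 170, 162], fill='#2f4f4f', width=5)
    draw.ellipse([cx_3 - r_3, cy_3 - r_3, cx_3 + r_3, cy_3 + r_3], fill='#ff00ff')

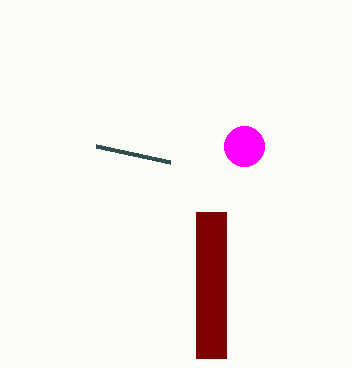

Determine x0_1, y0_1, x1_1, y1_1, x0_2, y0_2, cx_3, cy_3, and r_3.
x0_1 = 196; y0_1 = 212; x1_1 = 226; y1_1 = 358; x0_2 = 96; y0_2 = 146; cx_3 = 244; cy_3 = 146; r_3 = 20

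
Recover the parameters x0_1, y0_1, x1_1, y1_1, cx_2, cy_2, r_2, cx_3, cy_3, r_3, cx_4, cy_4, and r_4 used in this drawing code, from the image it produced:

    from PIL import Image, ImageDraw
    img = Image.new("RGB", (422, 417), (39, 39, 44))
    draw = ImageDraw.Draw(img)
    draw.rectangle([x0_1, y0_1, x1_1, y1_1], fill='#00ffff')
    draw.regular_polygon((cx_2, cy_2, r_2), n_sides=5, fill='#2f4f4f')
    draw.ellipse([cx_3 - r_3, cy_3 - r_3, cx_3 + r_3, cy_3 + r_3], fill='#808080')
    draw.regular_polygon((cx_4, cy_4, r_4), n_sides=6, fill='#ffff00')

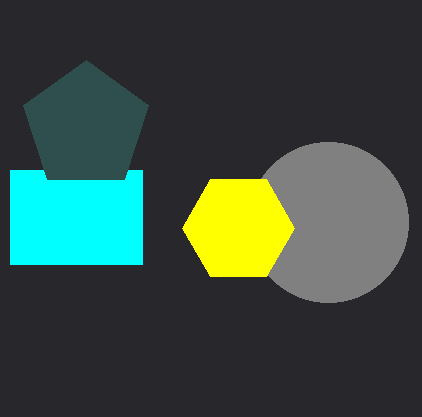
x0_1 = 10; y0_1 = 170; x1_1 = 142; y1_1 = 264; cx_2 = 86; cy_2 = 126; r_2 = 66; cx_3 = 328; cy_3 = 222; r_3 = 80; cx_4 = 238; cy_4 = 228; r_4 = 56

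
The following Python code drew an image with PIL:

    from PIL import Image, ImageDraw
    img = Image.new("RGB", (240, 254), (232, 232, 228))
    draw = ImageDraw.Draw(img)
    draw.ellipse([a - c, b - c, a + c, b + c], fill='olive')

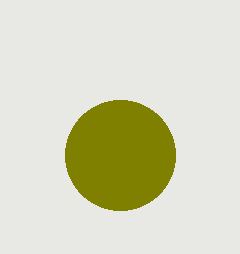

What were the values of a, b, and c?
a = 120
b = 155
c = 55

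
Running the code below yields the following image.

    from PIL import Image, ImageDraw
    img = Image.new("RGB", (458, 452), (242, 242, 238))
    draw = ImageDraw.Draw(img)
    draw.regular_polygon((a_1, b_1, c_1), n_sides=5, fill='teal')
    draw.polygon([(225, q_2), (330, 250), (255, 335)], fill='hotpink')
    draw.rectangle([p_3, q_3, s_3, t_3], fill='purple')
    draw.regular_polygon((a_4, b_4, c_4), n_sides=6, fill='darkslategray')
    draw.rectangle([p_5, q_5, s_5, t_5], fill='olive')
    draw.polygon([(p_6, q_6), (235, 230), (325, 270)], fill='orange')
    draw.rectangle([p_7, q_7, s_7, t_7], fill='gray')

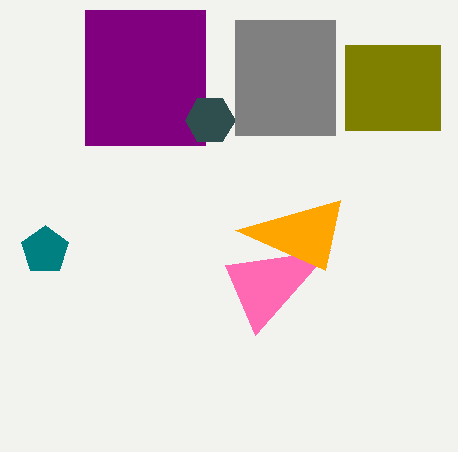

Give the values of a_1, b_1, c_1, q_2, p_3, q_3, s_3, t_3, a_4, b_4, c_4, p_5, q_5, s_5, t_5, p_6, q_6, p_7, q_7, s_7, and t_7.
a_1 = 45, b_1 = 250, c_1 = 25, q_2 = 265, p_3 = 85, q_3 = 10, s_3 = 205, t_3 = 145, a_4 = 210, b_4 = 120, c_4 = 25, p_5 = 345, q_5 = 45, s_5 = 440, t_5 = 130, p_6 = 340, q_6 = 200, p_7 = 235, q_7 = 20, s_7 = 335, t_7 = 135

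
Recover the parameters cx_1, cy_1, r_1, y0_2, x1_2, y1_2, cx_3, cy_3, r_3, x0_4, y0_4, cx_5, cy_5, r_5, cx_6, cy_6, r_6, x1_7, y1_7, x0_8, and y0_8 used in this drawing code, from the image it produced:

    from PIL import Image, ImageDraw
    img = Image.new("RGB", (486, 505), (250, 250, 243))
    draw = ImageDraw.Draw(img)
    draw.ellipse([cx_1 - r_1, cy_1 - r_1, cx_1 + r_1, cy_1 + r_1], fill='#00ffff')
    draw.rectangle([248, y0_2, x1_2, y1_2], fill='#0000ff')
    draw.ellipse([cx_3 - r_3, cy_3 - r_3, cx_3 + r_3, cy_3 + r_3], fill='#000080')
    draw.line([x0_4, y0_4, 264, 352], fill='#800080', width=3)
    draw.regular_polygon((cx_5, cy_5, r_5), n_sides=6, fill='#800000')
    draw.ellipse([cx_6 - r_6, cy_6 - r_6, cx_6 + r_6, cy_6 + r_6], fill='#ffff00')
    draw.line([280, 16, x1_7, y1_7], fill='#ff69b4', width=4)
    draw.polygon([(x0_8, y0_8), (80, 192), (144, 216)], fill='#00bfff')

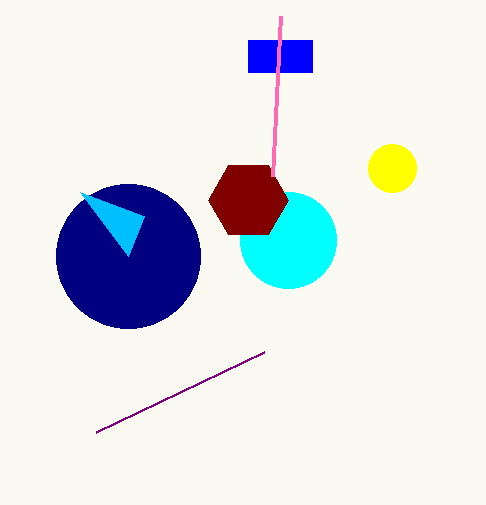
cx_1 = 288; cy_1 = 240; r_1 = 48; y0_2 = 40; x1_2 = 312; y1_2 = 72; cx_3 = 128; cy_3 = 256; r_3 = 72; x0_4 = 96; y0_4 = 432; cx_5 = 248; cy_5 = 200; r_5 = 40; cx_6 = 392; cy_6 = 168; r_6 = 24; x1_7 = 272; y1_7 = 176; x0_8 = 128; y0_8 = 256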